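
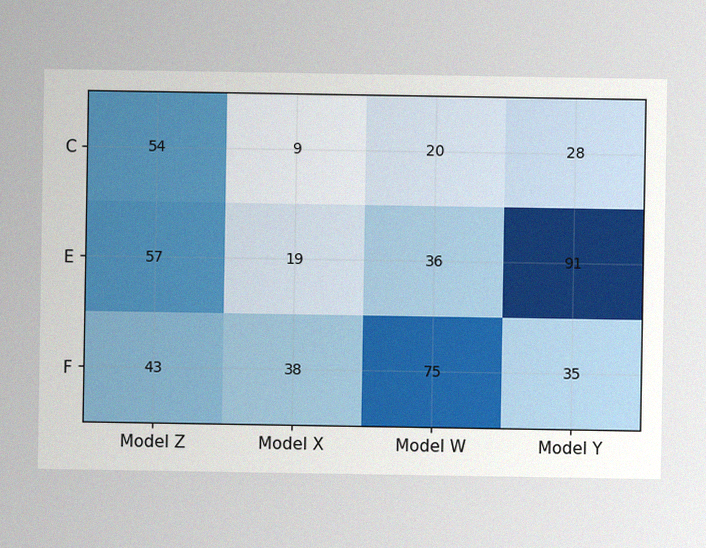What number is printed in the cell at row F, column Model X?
The image has some photo noise and uneven lighting. The (F, Model X) cell reads 38.

38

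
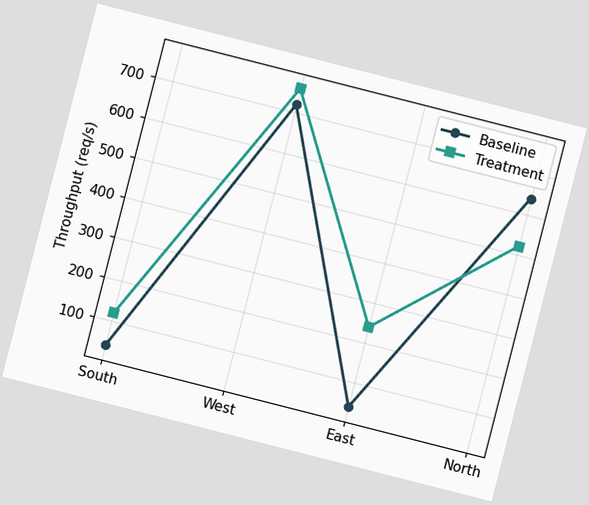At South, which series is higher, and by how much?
Treatment, by 80req/s

The chart is tilted about 14° clockwise. At South, Treatment sits above the other line by 80req/s.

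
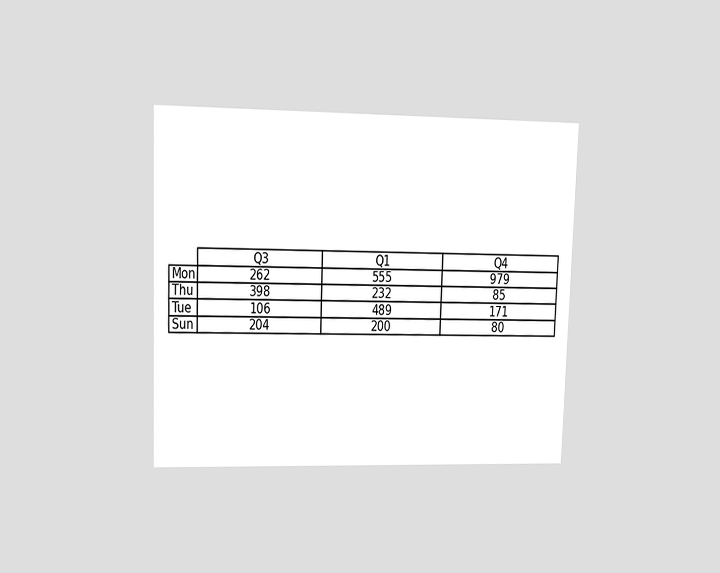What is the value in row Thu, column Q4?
85

The chart is viewed at a slight angle. The (Thu, Q4) cell reads 85.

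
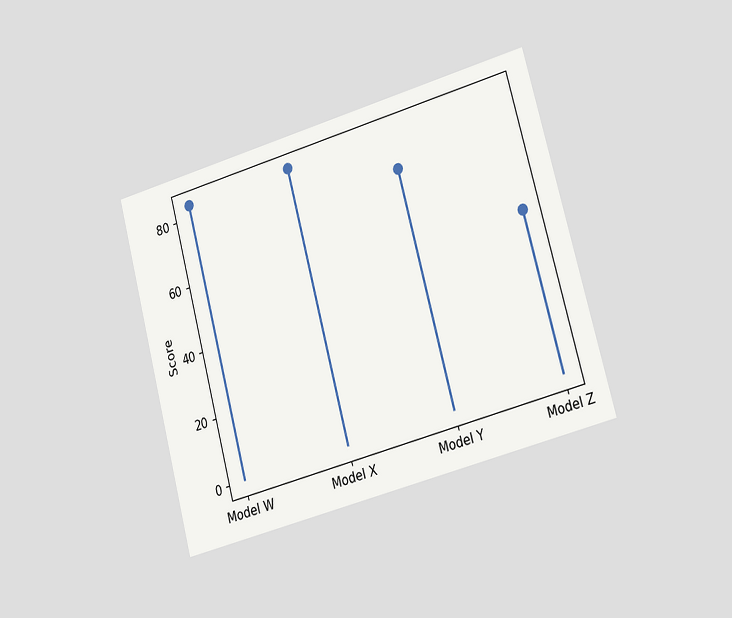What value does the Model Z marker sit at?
The chart is tilted about 15° counter-clockwise and viewed slightly from the right. The Model Z marker sits at 48.

48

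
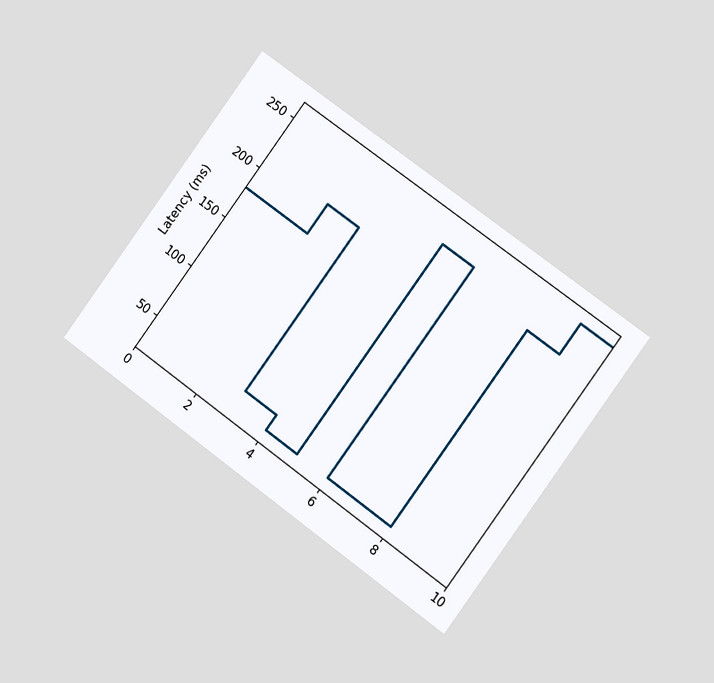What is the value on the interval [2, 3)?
The chart is tilted about 36° clockwise and viewed at a slight angle. On [2, 3) the step sits at 210ms.

210ms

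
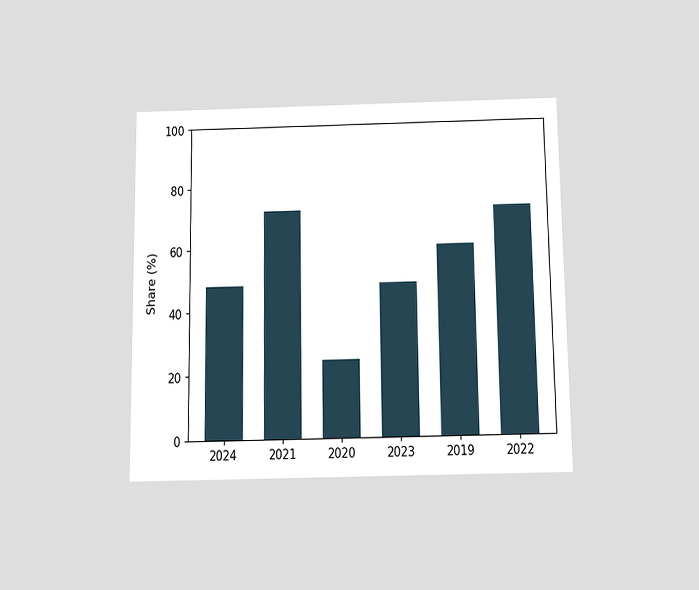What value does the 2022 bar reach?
The chart is viewed slightly from below. Reading along the chart's y-axis, the 2022 bar reaches 72%.

72%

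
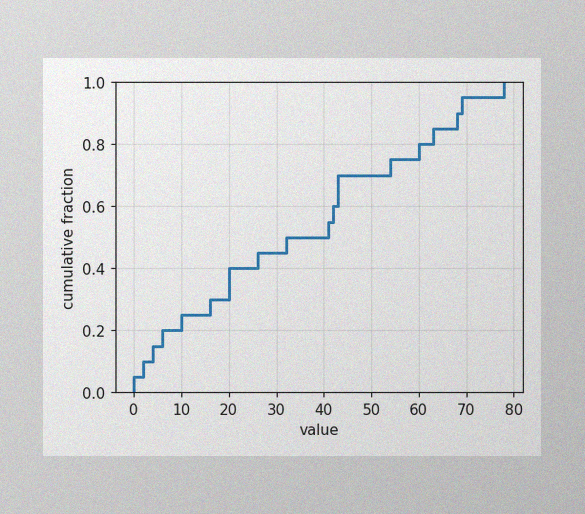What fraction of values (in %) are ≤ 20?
40%

The image has some photo noise and uneven lighting. At x=20 the ECDF step is at 40%.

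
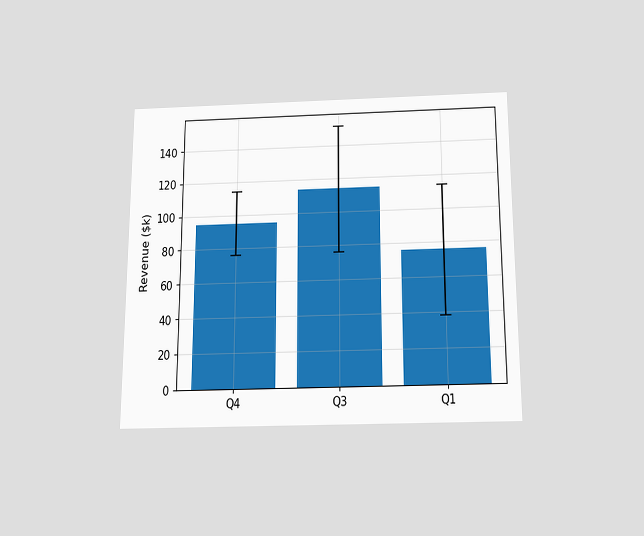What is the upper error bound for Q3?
$152k

The chart is viewed slightly from below. The Q3 bar's upper whisker reaches $152k.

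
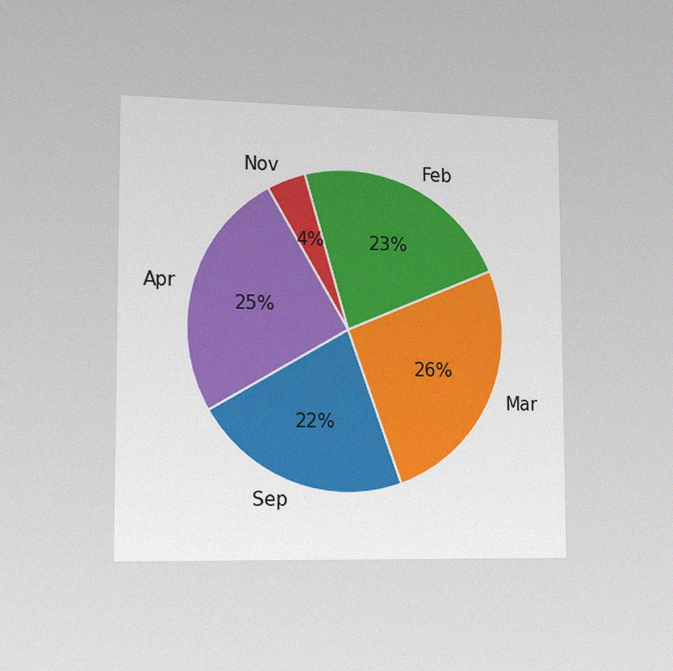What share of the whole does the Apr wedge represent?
25%

The chart is viewed slightly from the left, with some photo noise. The Apr slice takes up 25% of the pie.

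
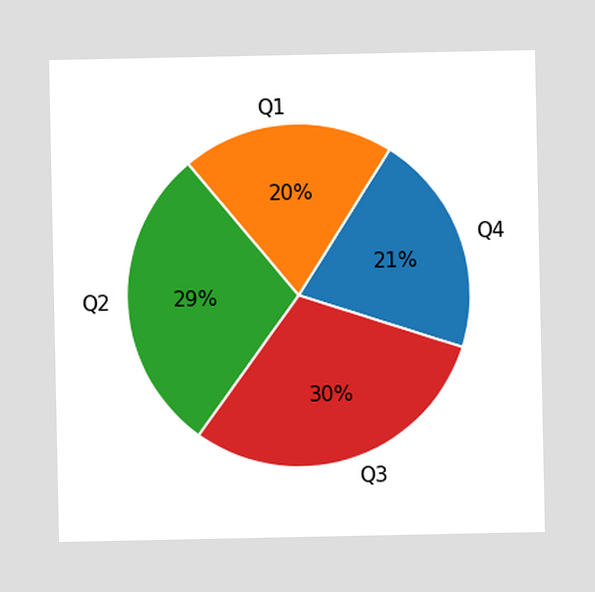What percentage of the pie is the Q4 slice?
21%

The Q4 slice takes up 21% of the pie.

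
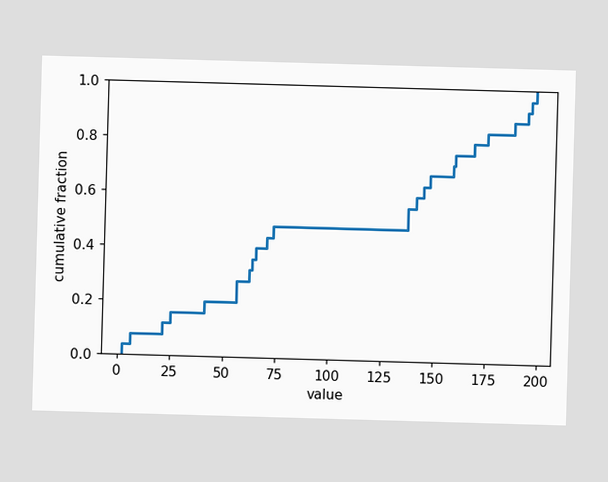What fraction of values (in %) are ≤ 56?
At x=56 the ECDF step is at 28%.

28%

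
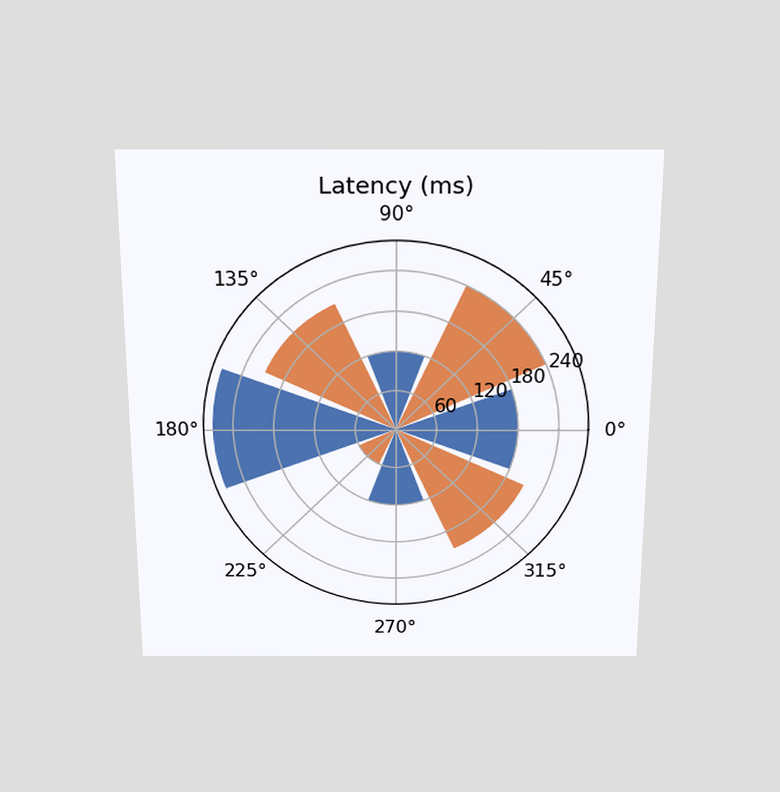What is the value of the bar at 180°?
270ms

The chart is viewed slightly from above. The bar at 180° reaches 270ms on the radial axis.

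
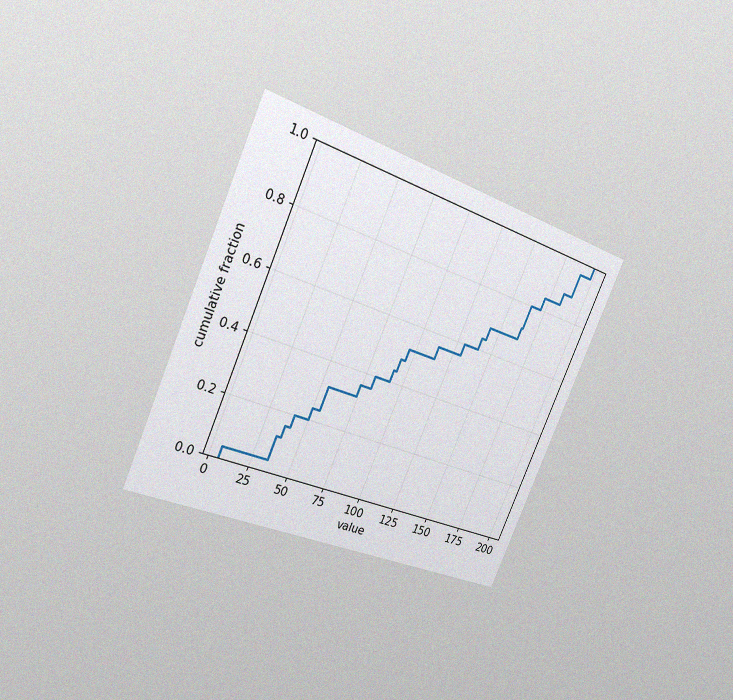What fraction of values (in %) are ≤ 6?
4%

The chart is tilted about 23° clockwise and viewed slightly from the left, with some photo noise. At x=6 the ECDF step is at 4%.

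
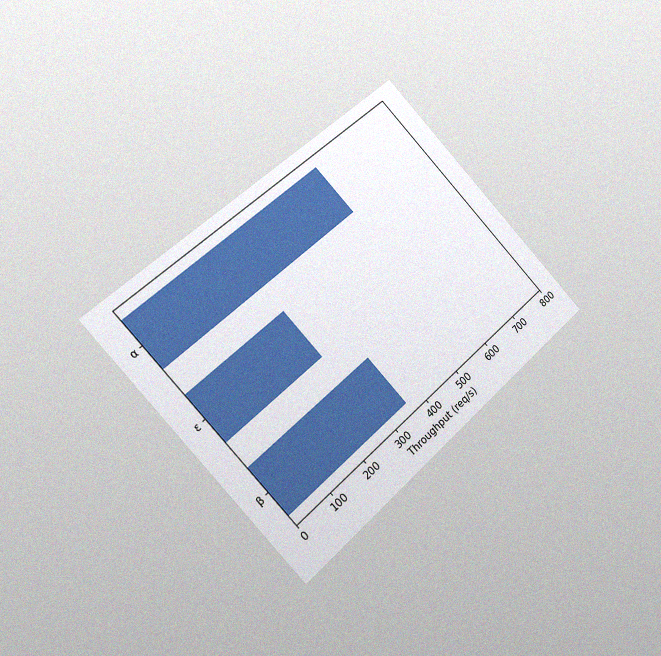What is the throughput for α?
560req/s

The chart is tilted about 42° counter-clockwise and viewed slightly from the left, with some photo noise. Reading along the chart's x-axis, the α bar reaches 560req/s.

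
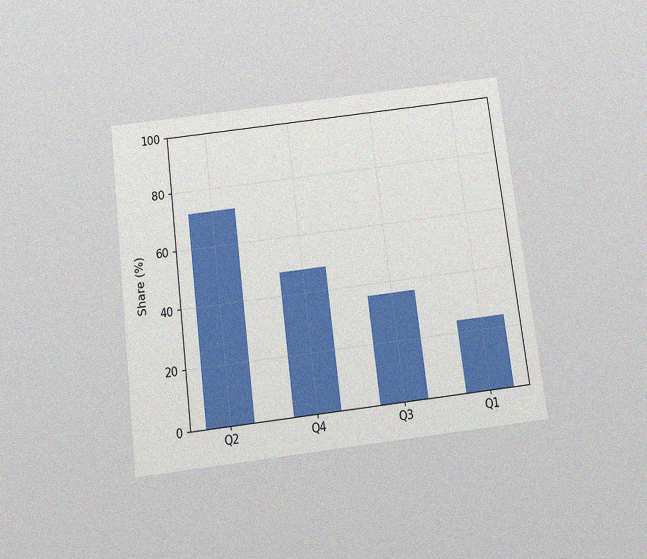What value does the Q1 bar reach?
The chart is tilted about 7° counter-clockwise and viewed slightly from below, with some photo noise. Reading along the chart's y-axis, the Q1 bar reaches 24%.

24%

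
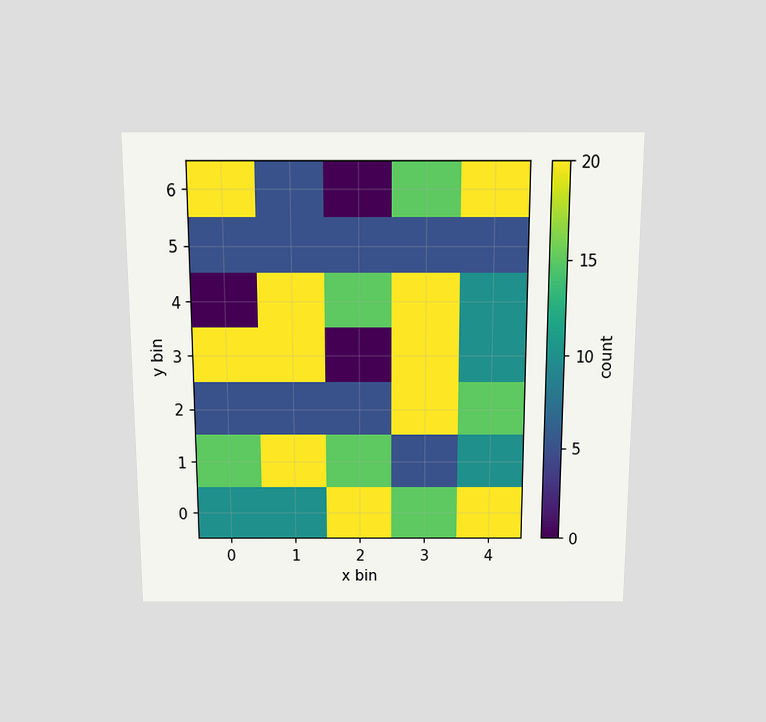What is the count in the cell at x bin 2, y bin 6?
The chart is viewed slightly from above. Matching the cell (2, 6) against the colorbar gives 0.

0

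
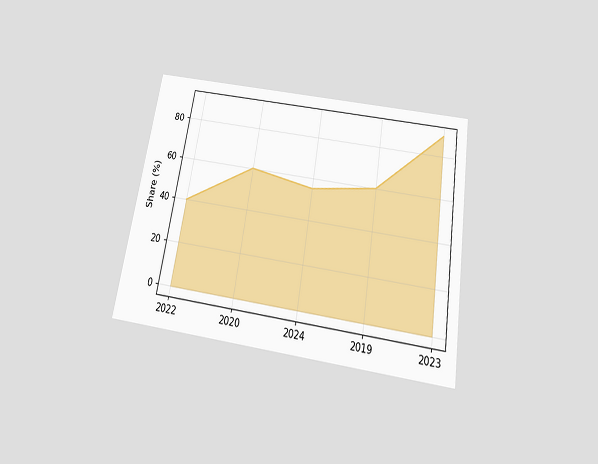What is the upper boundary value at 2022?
The chart is tilted about 9° clockwise and viewed slightly from below. At 2022 the upper boundary is at 40%.

40%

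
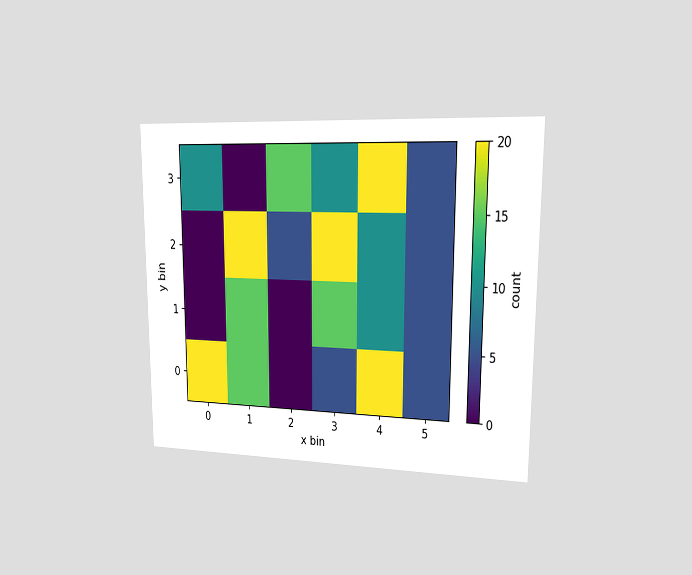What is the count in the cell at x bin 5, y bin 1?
5

The chart is viewed slightly from the right. Matching the cell (5, 1) against the colorbar gives 5.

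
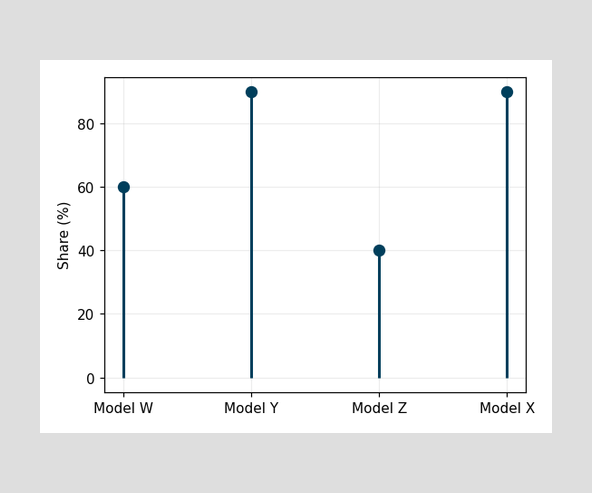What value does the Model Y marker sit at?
90%

The Model Y marker sits at 90%.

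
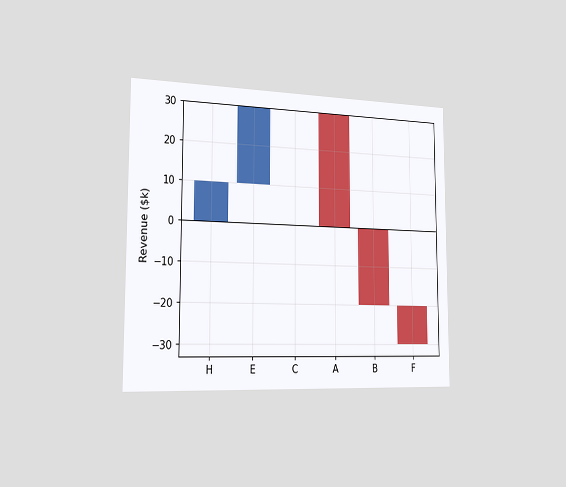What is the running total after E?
The chart is viewed slightly from the left. After E the running total reaches $30k.

$30k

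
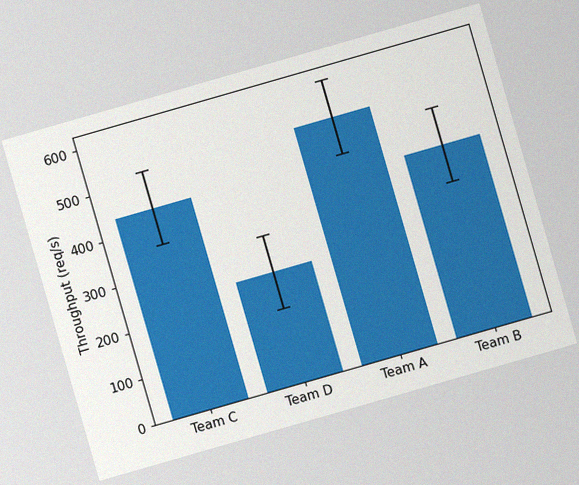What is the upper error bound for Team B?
480req/s

The chart is tilted about 16° counter-clockwise, with some photo noise. The Team B bar's upper whisker reaches 480req/s.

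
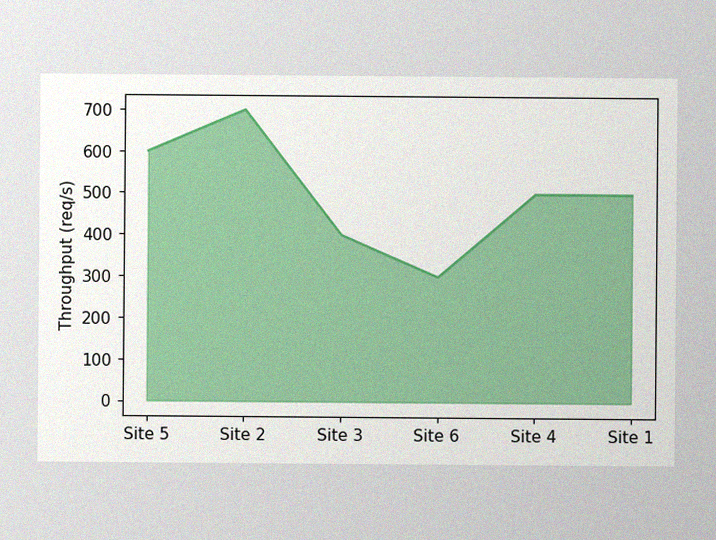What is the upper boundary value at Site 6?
300req/s

The image has some photo noise and uneven lighting. At Site 6 the upper boundary is at 300req/s.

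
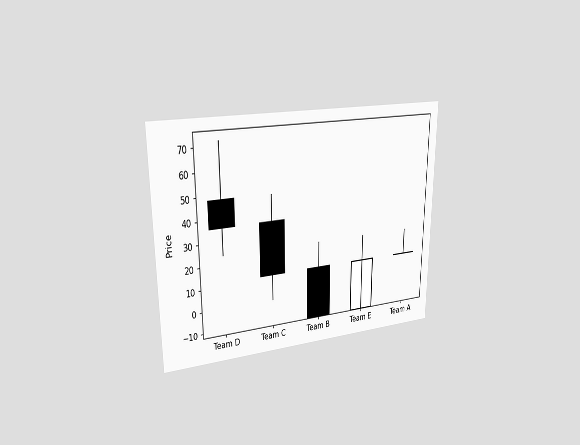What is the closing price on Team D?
The chart is viewed slightly from the left. The Team D candle closes at 36.

36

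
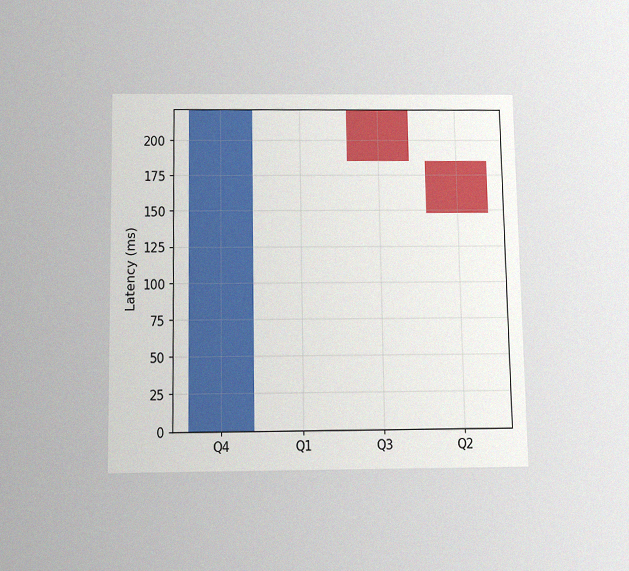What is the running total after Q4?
The chart is viewed slightly from below, with some photo noise. After Q4 the running total reaches 222ms.

222ms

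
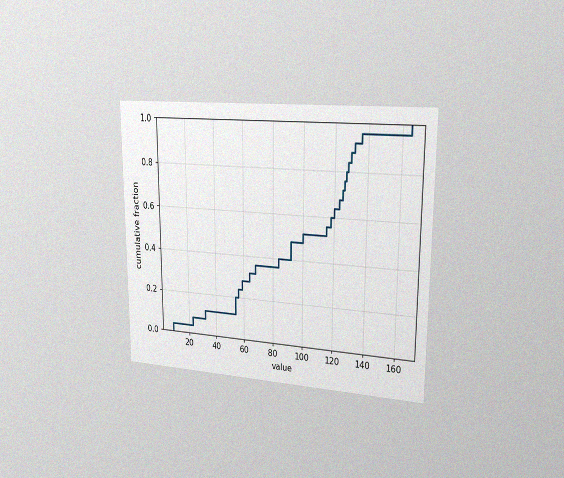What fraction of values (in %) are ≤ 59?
28%

The chart is viewed slightly from the right, with some photo noise. At x=59 the ECDF step is at 28%.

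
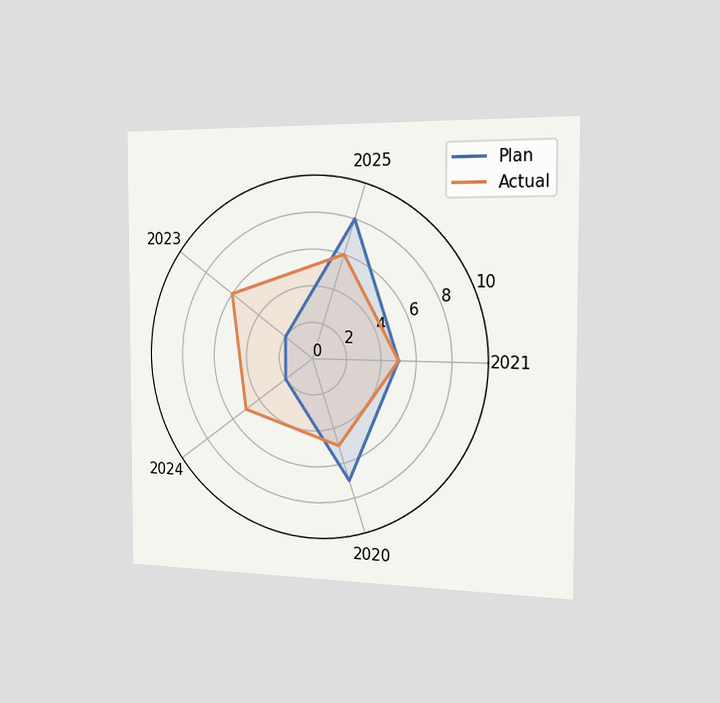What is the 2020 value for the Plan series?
7

The chart is viewed slightly from the right. On the 2020 axis, Plan reaches 7.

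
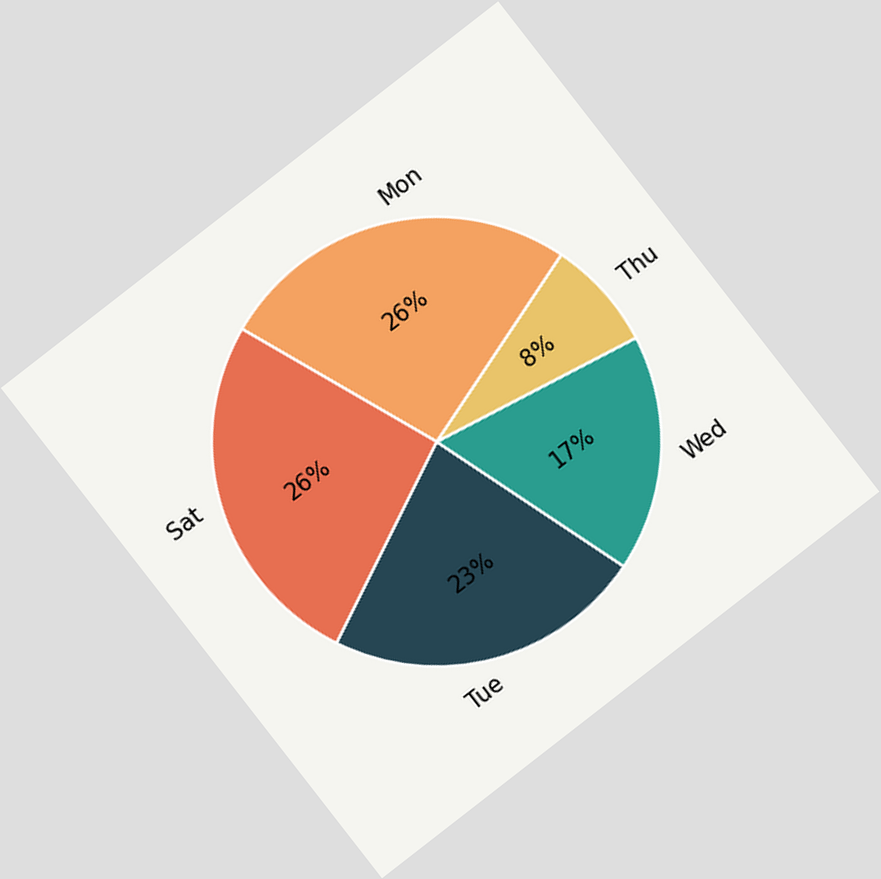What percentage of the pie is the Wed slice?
The chart is tilted about 38° counter-clockwise. The Wed slice takes up 17% of the pie.

17%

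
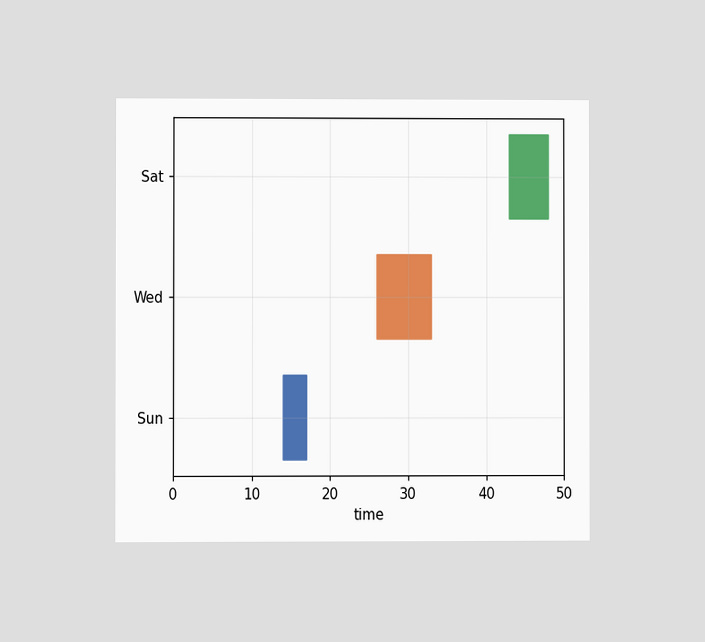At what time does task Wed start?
The chart is viewed at a slight angle. The Wed bar begins at t=26.

26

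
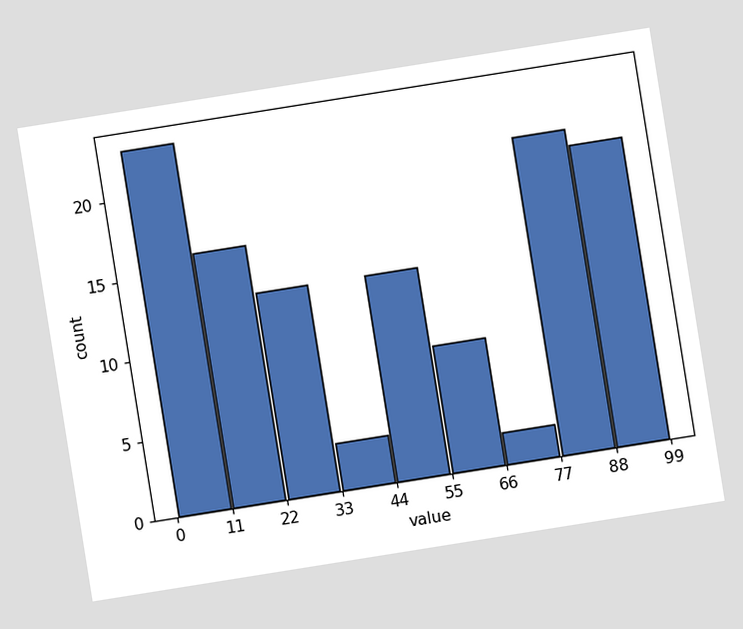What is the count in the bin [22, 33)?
The chart is tilted about 9° counter-clockwise. The [22, 33) bin has height 13.

13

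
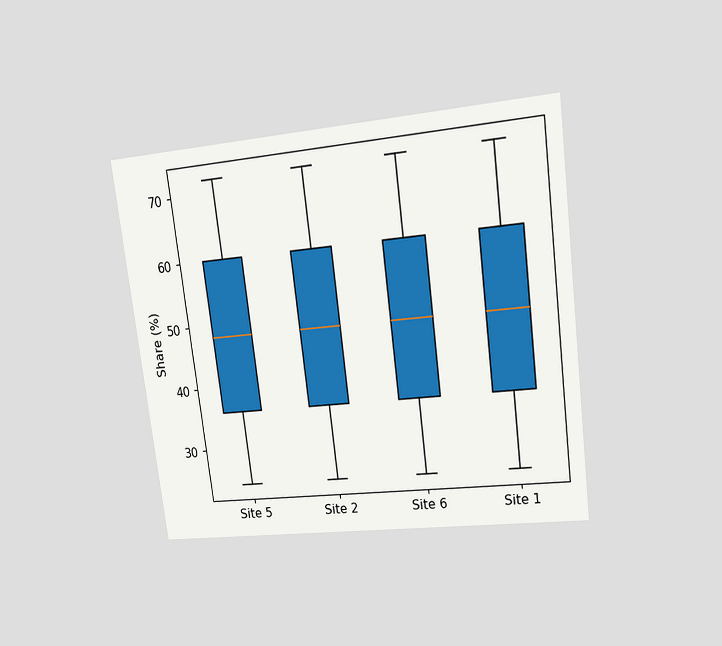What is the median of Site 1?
48%

The chart is tilted about 7° counter-clockwise and viewed at a slight angle. The median line in the Site 1 box sits at 48%.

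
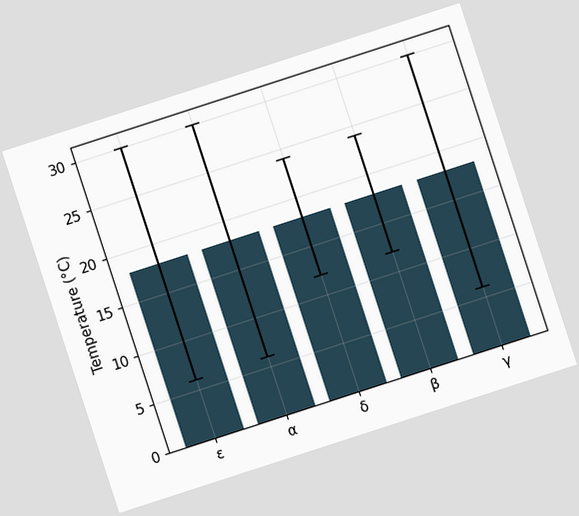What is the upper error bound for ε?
30°C

The chart is tilted about 18° counter-clockwise. The ε bar's upper whisker reaches 30°C.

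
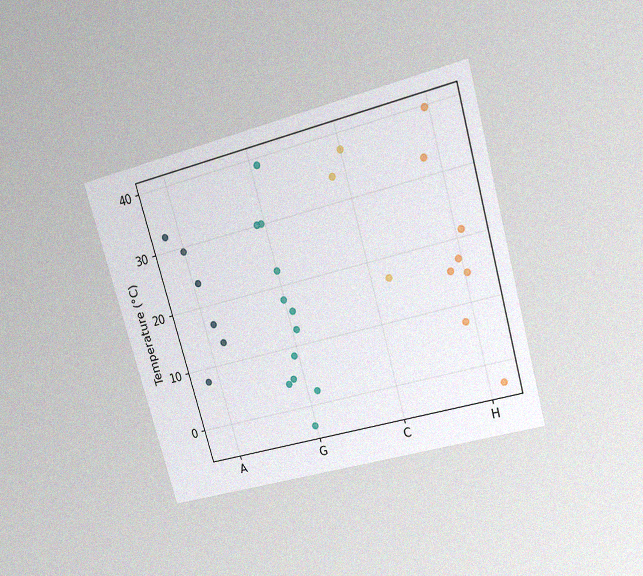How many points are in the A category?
The chart is tilted about 16° counter-clockwise and viewed at a slight angle, with some photo noise. Counting the markers in the A column gives 6.

6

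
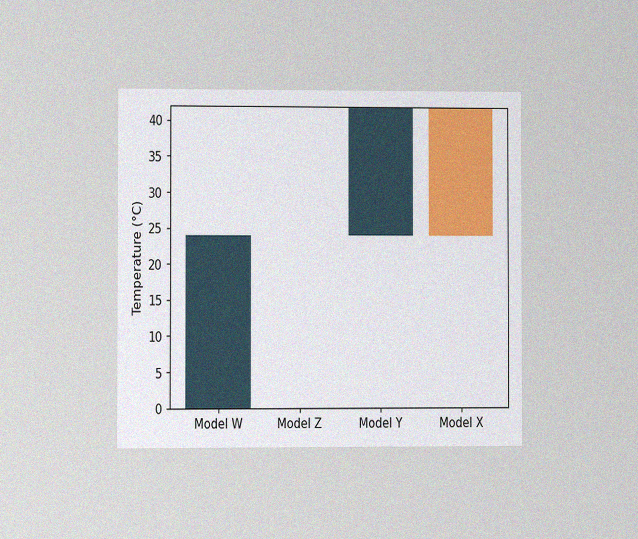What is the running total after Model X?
The chart is viewed slightly from the left, with some photo noise. After Model X the running total reaches 24°C.

24°C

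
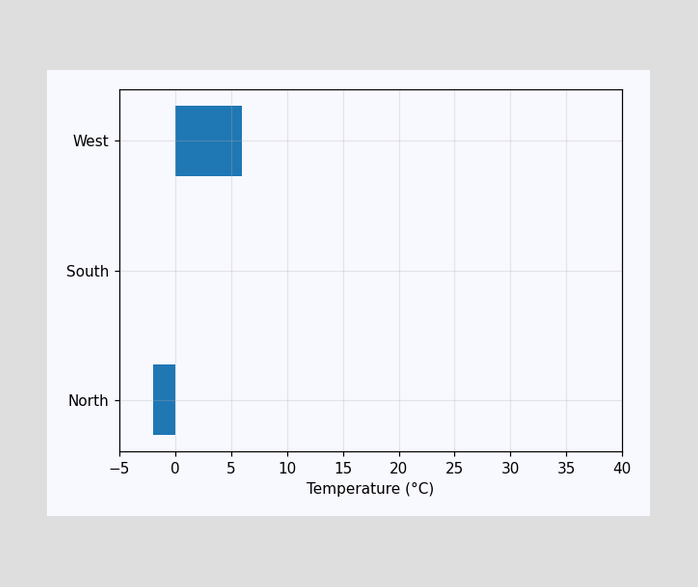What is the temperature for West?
Reading along the chart's x-axis, the West bar reaches 6°C.

6°C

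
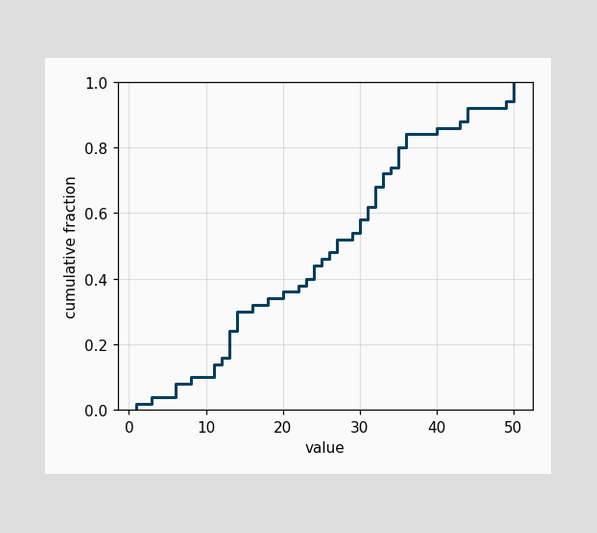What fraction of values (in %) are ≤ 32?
At x=32 the ECDF step is at 68%.

68%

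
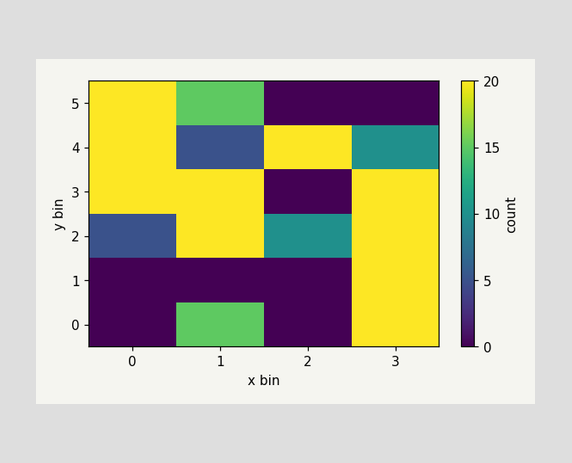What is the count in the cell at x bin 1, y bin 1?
0

Matching the cell (1, 1) against the colorbar gives 0.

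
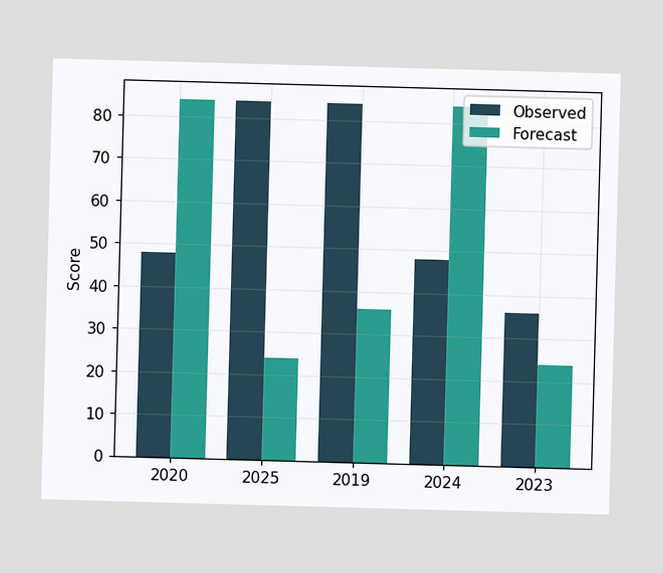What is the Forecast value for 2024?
84

The Forecast bar at 2024 reaches 84 on the y-axis.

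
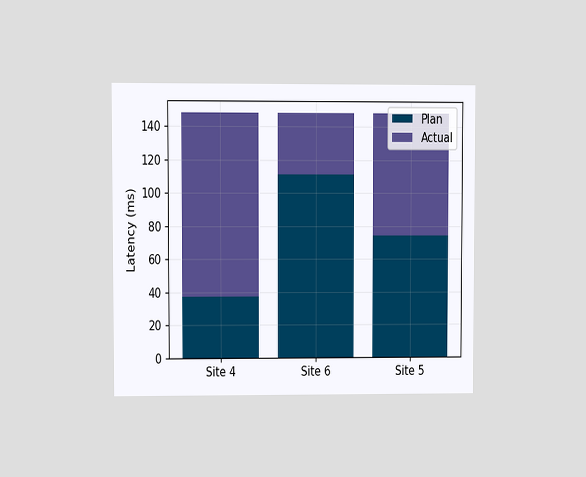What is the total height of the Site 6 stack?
The chart is viewed at a slight angle. The Site 6 stack's top reaches 148ms on the y-axis.

148ms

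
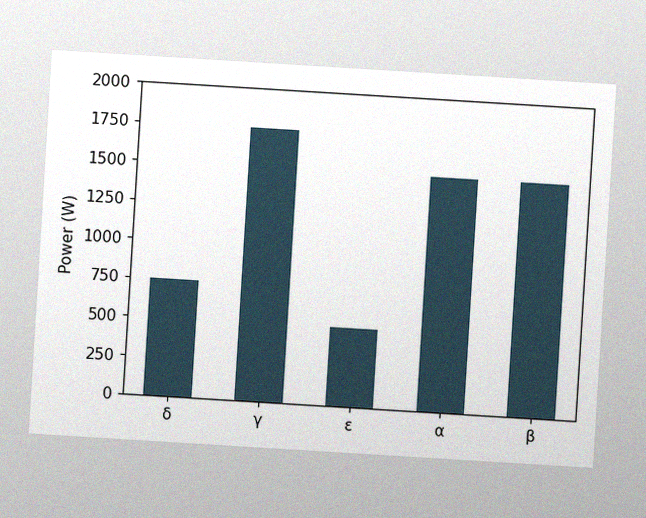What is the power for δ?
750W

The chart is tilted about 4° clockwise, with some photo noise. Reading along the chart's y-axis, the δ bar reaches 750W.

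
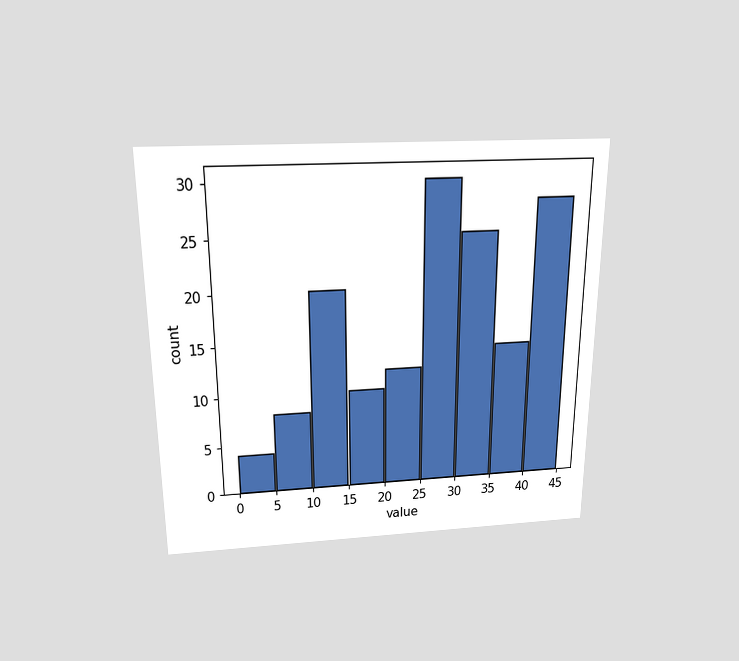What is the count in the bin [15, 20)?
10

The chart is viewed slightly from above. The [15, 20) bin has height 10.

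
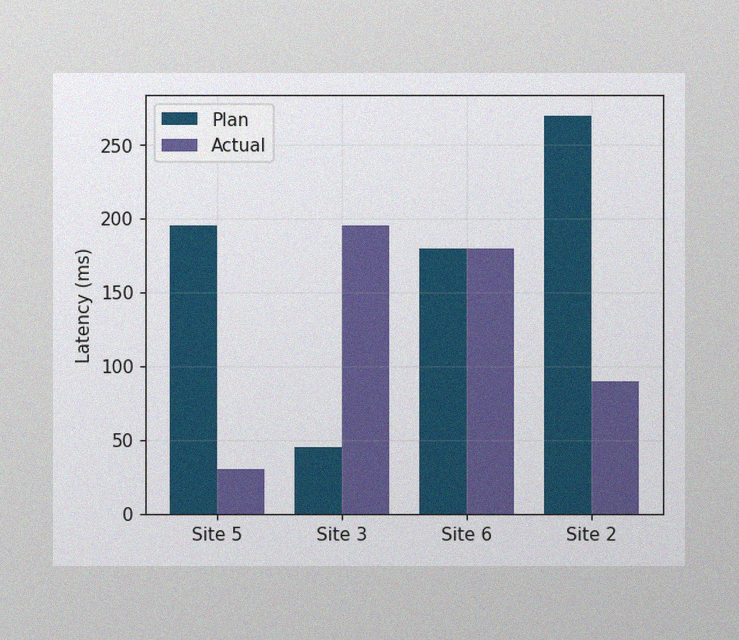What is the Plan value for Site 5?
The image has some photo noise and uneven lighting. The Plan bar at Site 5 reaches 195ms on the y-axis.

195ms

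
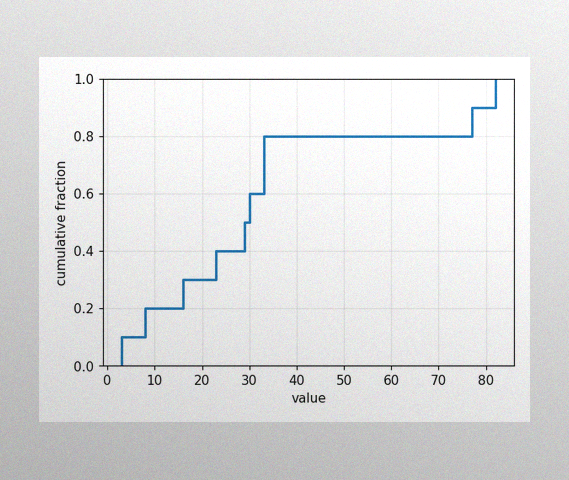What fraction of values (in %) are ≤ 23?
40%

The image has some photo noise and uneven lighting. At x=23 the ECDF step is at 40%.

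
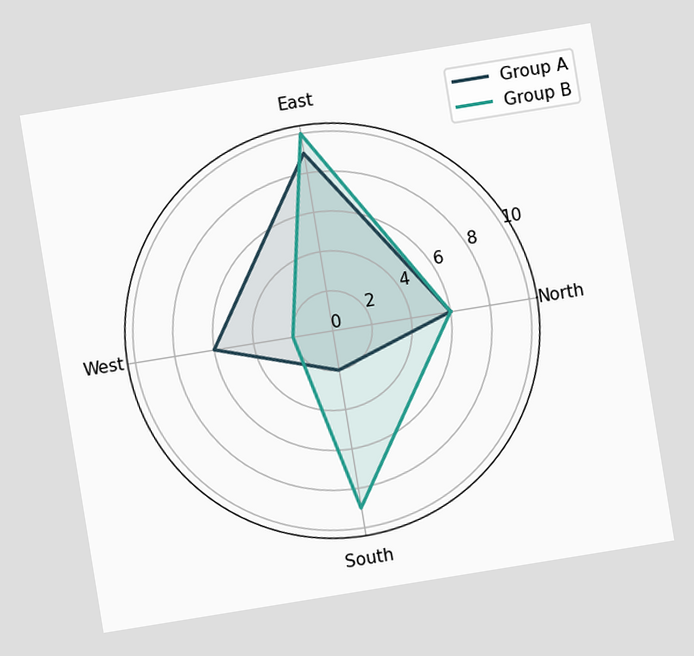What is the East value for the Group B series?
The chart is tilted about 9° counter-clockwise. On the East axis, Group B reaches 10.

10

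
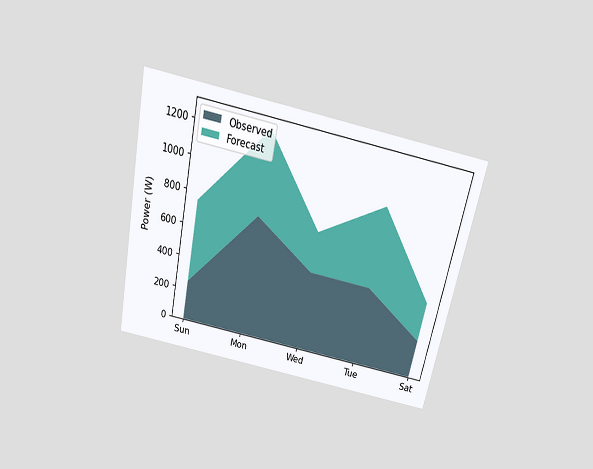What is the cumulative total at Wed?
750W

The chart is tilted about 12° clockwise and viewed slightly from above. The stacked total at Wed reaches 750W.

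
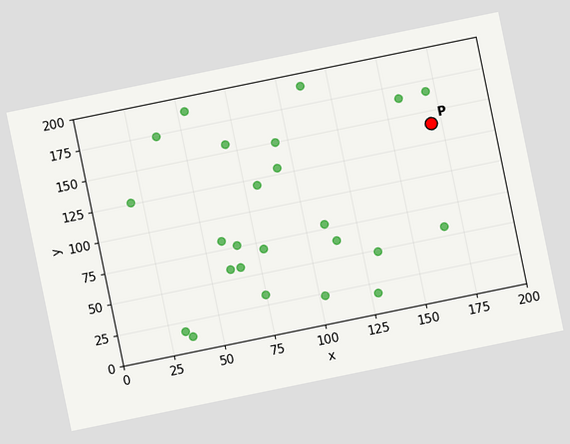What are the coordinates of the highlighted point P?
The chart is tilted about 12° counter-clockwise. Following the gridlines from P to each axis, P sits at (170, 140).

(170, 140)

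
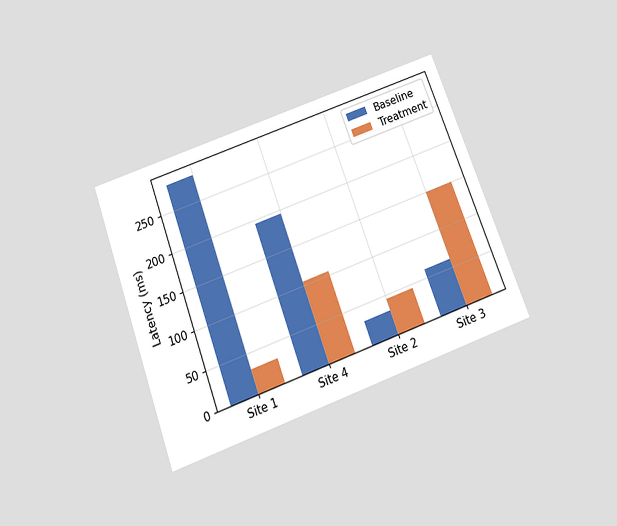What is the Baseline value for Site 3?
The chart is tilted about 20° counter-clockwise and viewed slightly from below. The Baseline bar at Site 3 reaches 60ms on the y-axis.

60ms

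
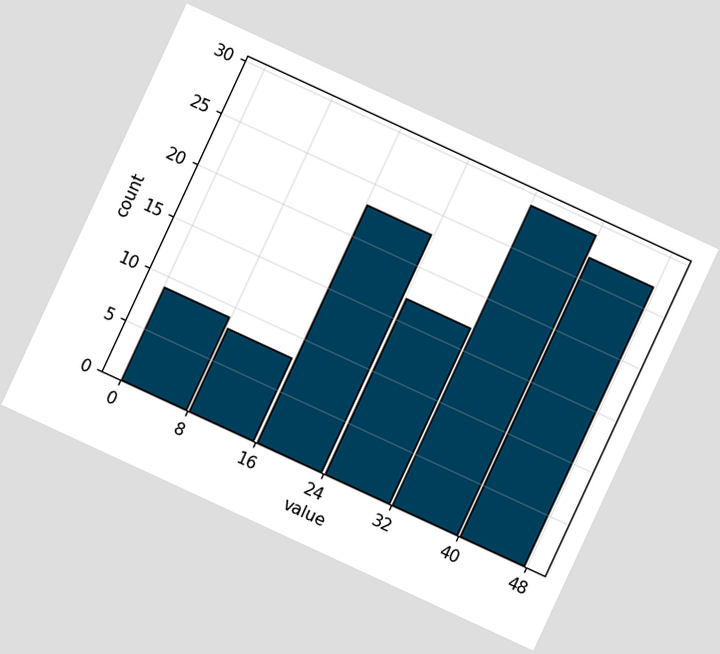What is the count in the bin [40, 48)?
27

The chart is tilted about 25° clockwise. The [40, 48) bin has height 27.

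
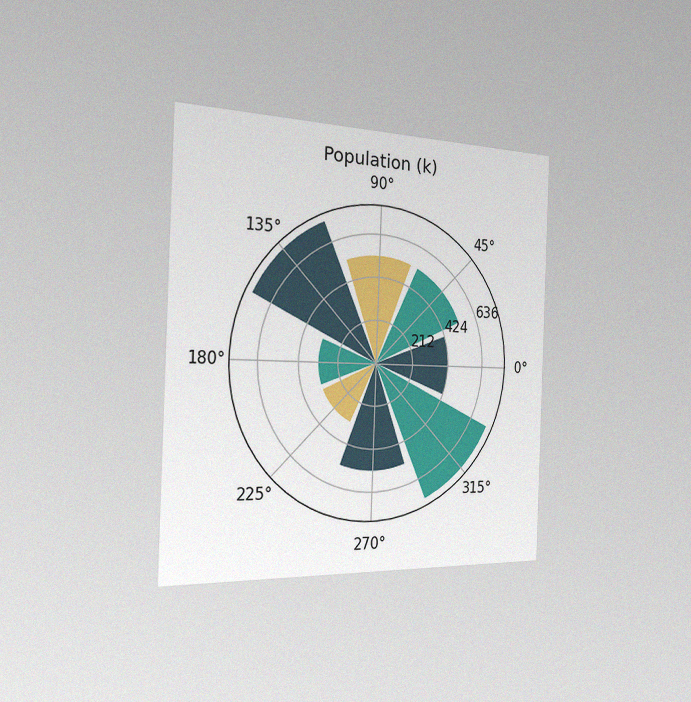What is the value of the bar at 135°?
The chart is tilted about 2° clockwise and viewed slightly from the left, with some photo noise. The bar at 135° reaches 742k on the radial axis.

742k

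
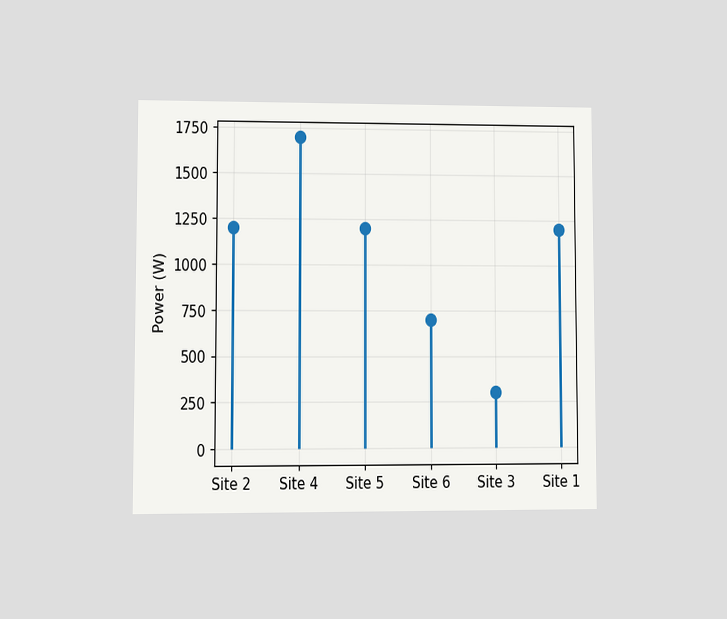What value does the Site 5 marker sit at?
1200W

The chart is viewed at a slight angle. The Site 5 marker sits at 1200W.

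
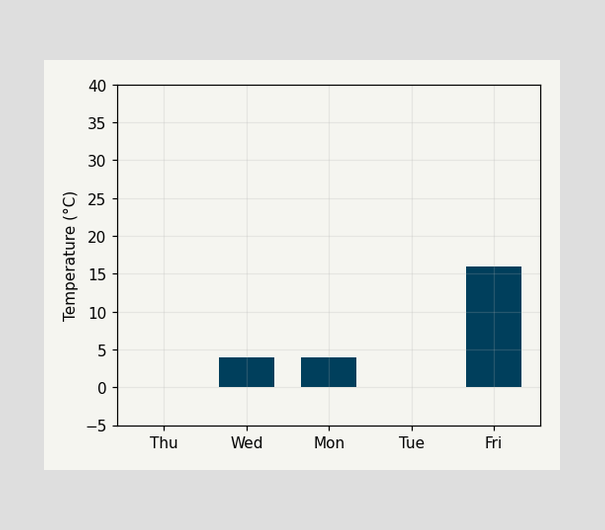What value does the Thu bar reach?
0°C

Reading along the chart's y-axis, the Thu bar reaches 0°C.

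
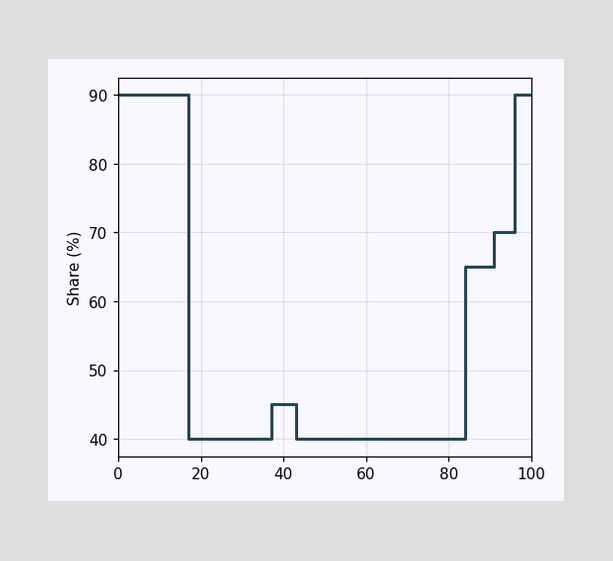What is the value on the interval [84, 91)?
On [84, 91) the step sits at 65%.

65%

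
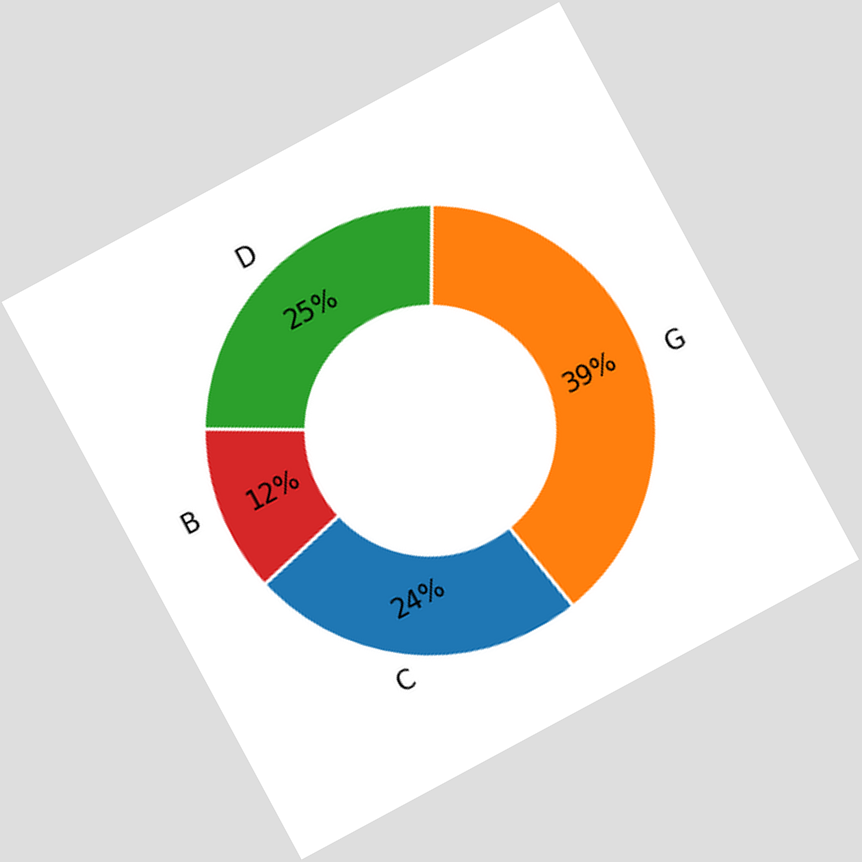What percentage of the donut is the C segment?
24%

The chart is tilted about 28° counter-clockwise. The C segment takes up 24% of the ring.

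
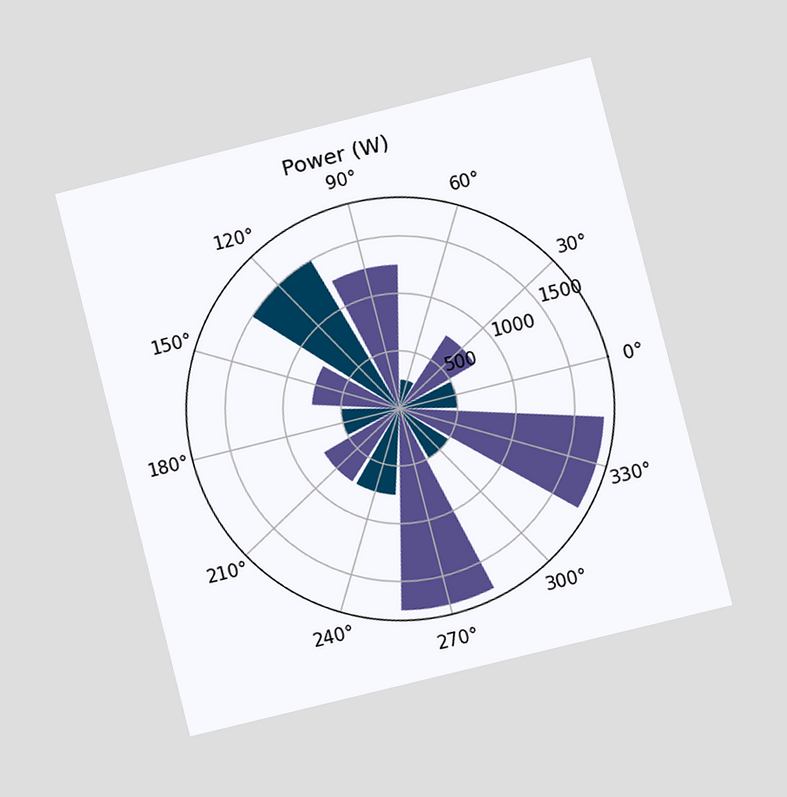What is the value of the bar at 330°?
The chart is tilted about 14° counter-clockwise and viewed at a slight angle. The bar at 330° reaches 1750W on the radial axis.

1750W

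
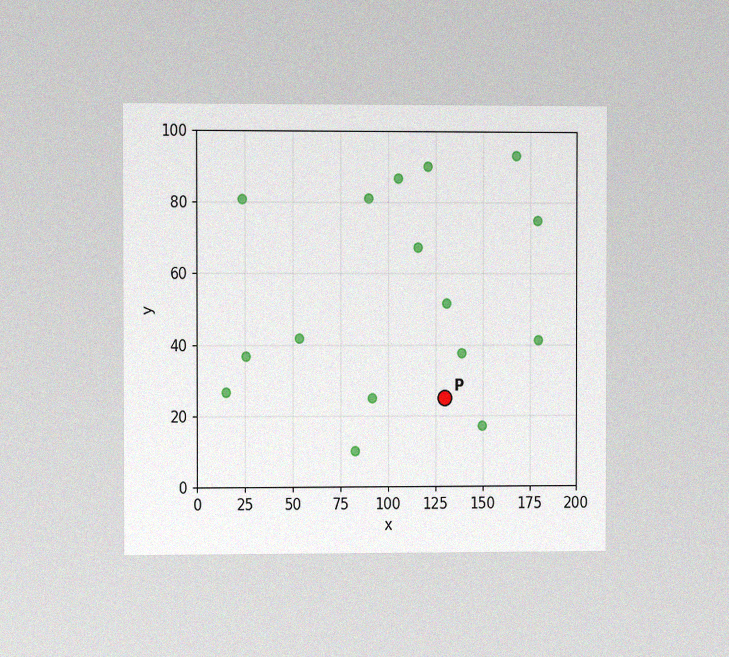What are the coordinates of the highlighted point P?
The chart is viewed at a slight angle, with some photo noise. Following the gridlines from P to each axis, P sits at (130, 25).

(130, 25)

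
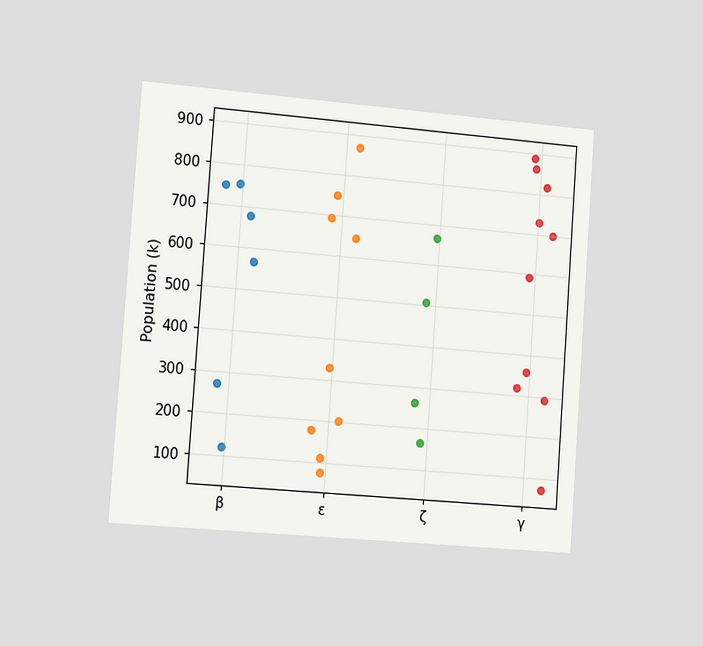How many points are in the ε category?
9

The chart is tilted about 4° clockwise and viewed slightly from the left. Counting the markers in the ε column gives 9.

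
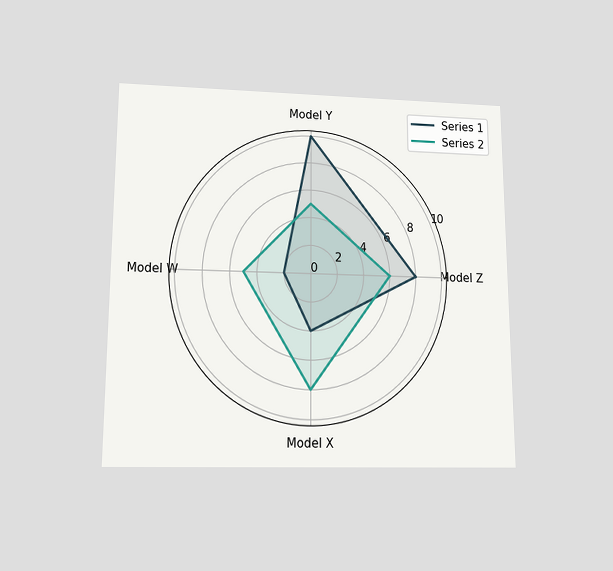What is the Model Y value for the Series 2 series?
5

The chart is viewed slightly from below. On the Model Y axis, Series 2 reaches 5.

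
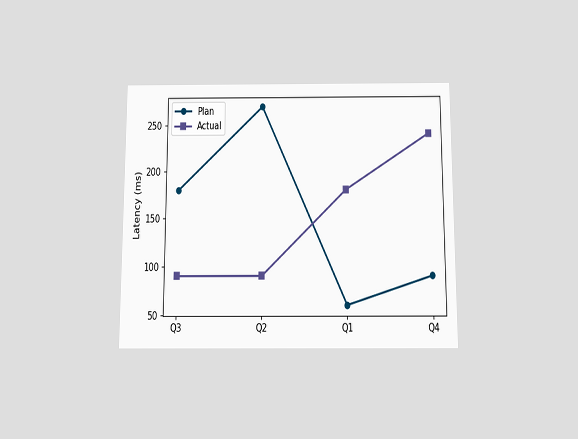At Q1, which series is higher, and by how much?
The chart is viewed slightly from below. At Q1, Actual sits above the other line by 120ms.

Actual, by 120ms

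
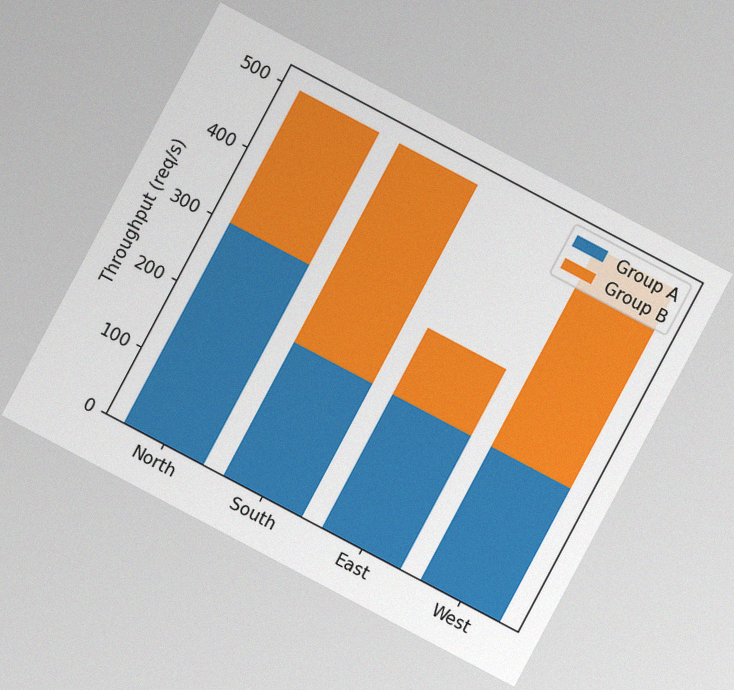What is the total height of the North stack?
500req/s

The chart is tilted about 28° clockwise, with some photo noise. The North stack's top reaches 500req/s on the y-axis.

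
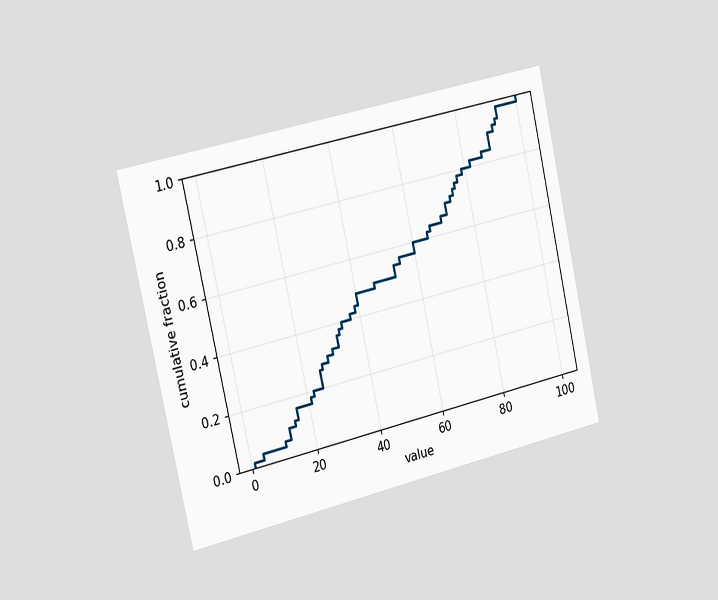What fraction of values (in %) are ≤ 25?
The chart is tilted about 13° counter-clockwise and viewed slightly from the left. At x=25 the ECDF step is at 26%.

26%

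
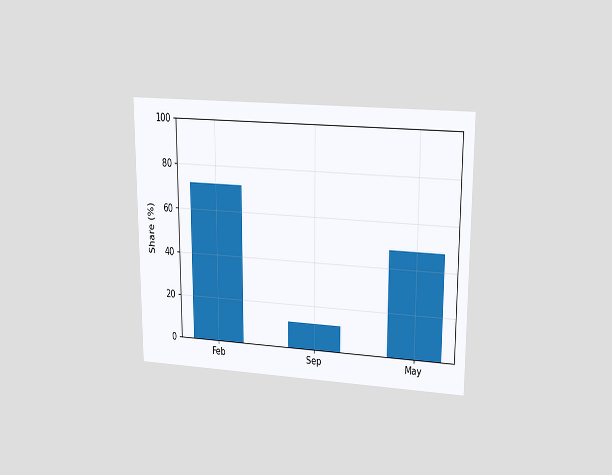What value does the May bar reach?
The chart is viewed at a slight angle. Reading along the chart's y-axis, the May bar reaches 48%.

48%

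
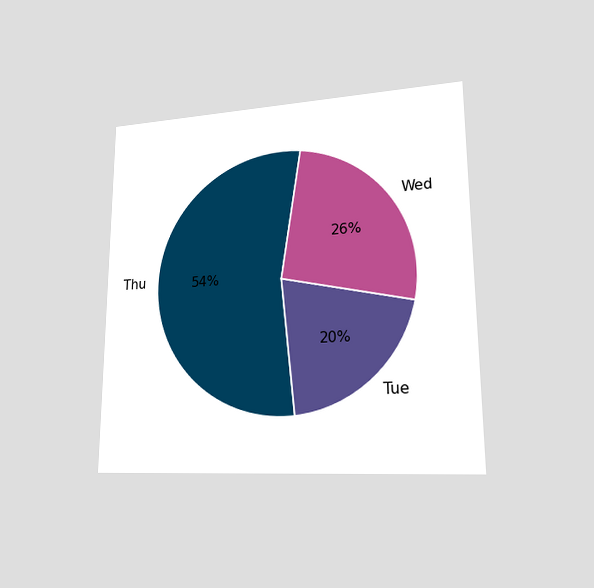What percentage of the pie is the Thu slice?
54%

The chart is viewed at a slight angle. The Thu slice takes up 54% of the pie.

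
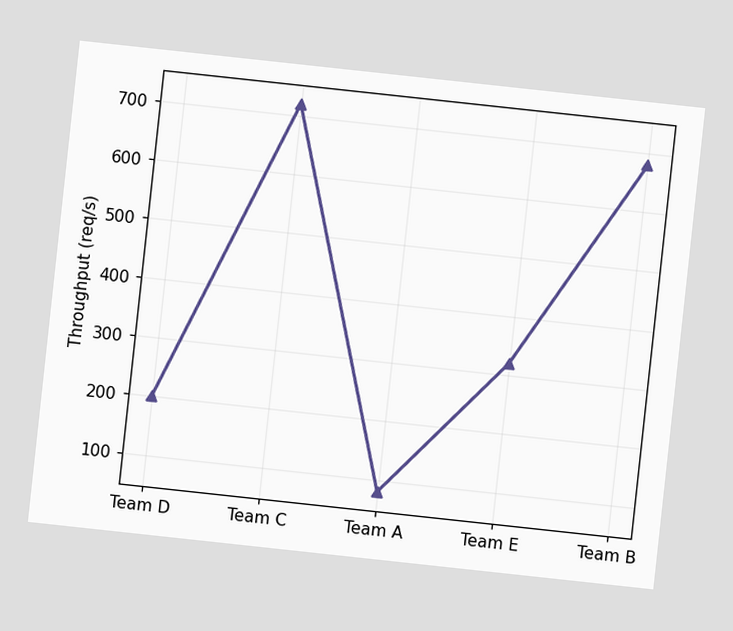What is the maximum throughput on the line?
720req/s

The chart is tilted about 6° clockwise. The highest point is at Team C, and reading across to the y-axis gives 720req/s.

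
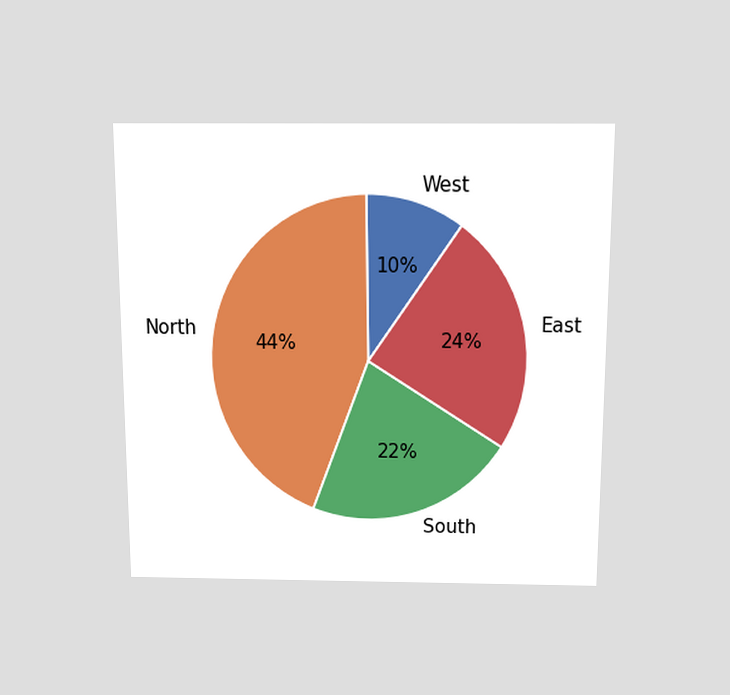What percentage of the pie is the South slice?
The chart is viewed slightly from above. The South slice takes up 22% of the pie.

22%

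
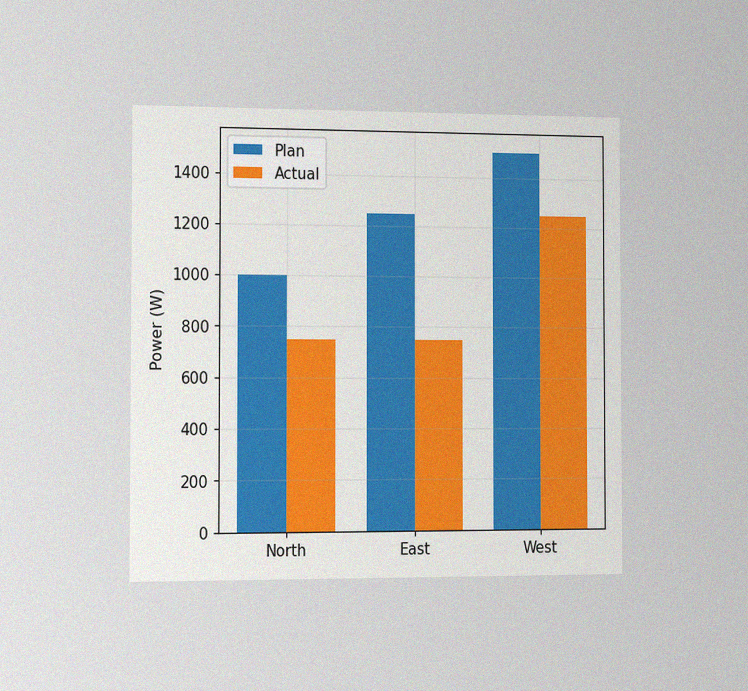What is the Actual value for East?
750W

The chart is viewed slightly from the left, with some photo noise. The Actual bar at East reaches 750W on the y-axis.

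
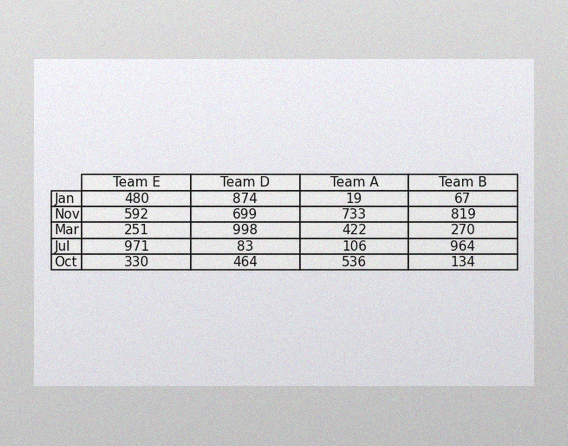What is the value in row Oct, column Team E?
The image has some photo noise and uneven lighting. The (Oct, Team E) cell reads 330.

330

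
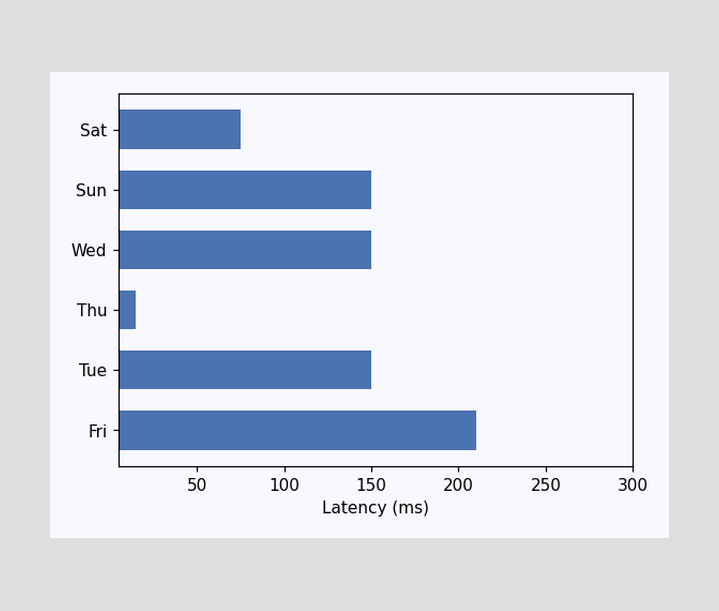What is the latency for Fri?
Reading along the chart's x-axis, the Fri bar reaches 210ms.

210ms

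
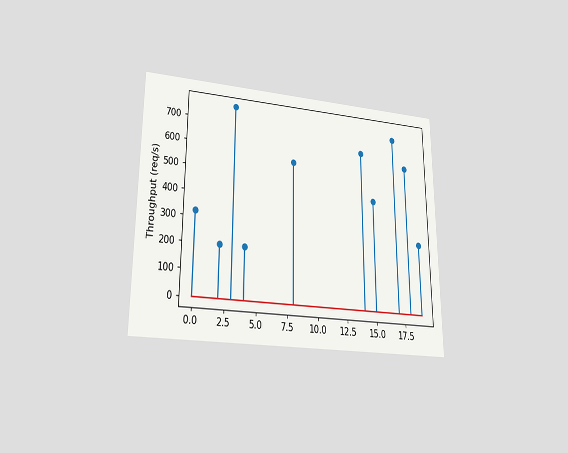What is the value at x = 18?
600req/s

The chart is viewed at a slight angle. The stem at x=18 reaches 600req/s.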